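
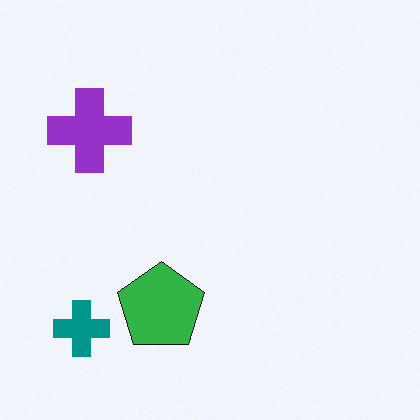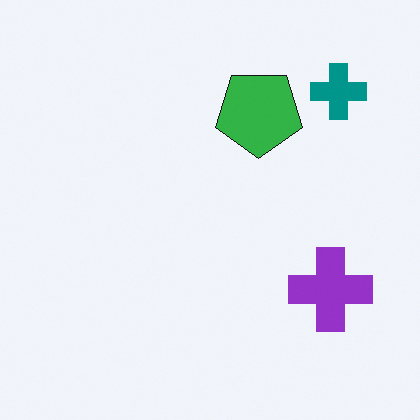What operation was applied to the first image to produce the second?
The second image is the first rotated 180°.

The teal cross sits in the bottom-left of the first image and the top-right of the second — consistent with a whole-image 180° rotation.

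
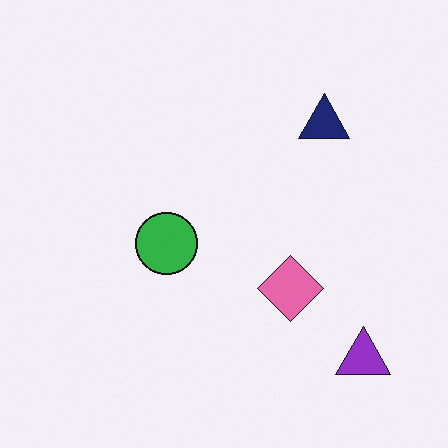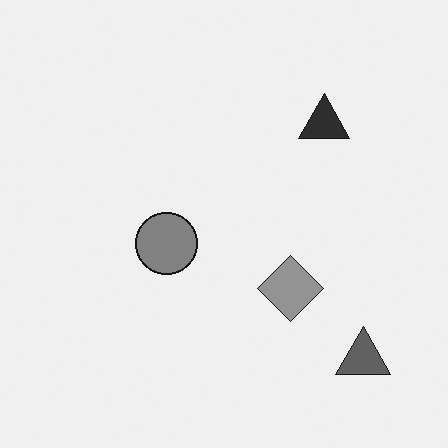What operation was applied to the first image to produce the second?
The second image is the first converted to grayscale.

All color is removed — every shape is now a shade of grey.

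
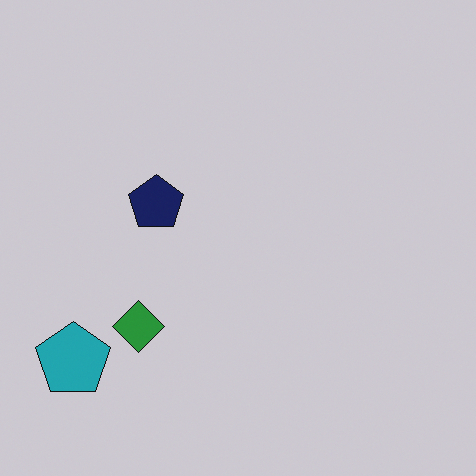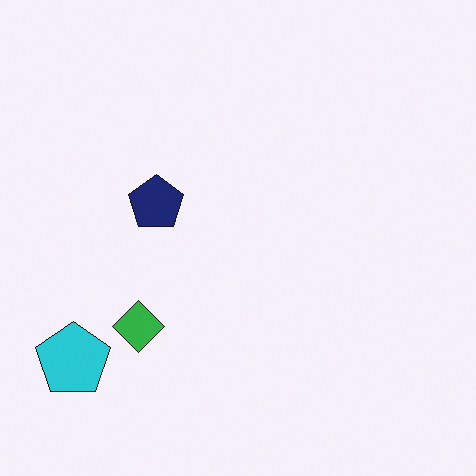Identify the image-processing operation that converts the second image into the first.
It was darkened a little.

Every pixel — background and shapes alike — is uniformly darkened.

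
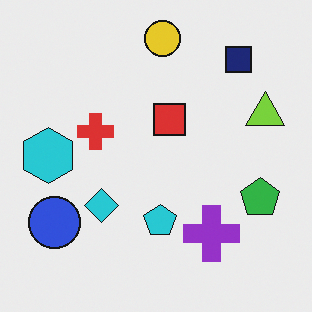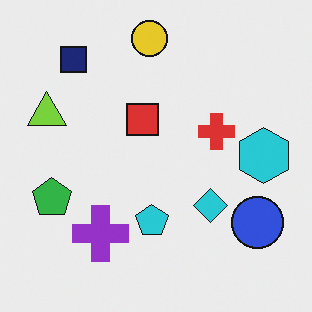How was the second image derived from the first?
It was flipped horizontally (left ↔ right).

The lime triangle is in the right of the first image and the left of the second — shapes on opposite sides of the vertical midline have swapped in a mirror flip.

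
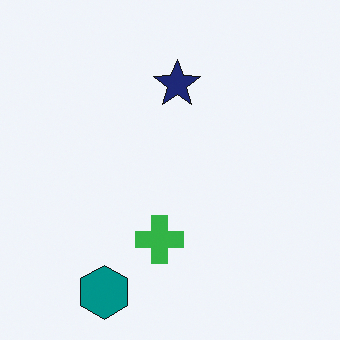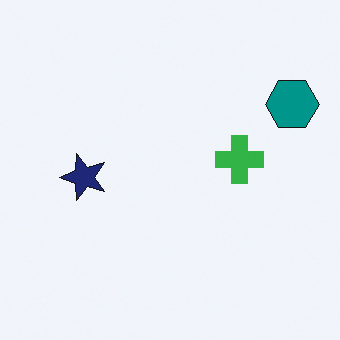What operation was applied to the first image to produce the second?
The image was transposed (reflected across the top-left ↔ bottom-right diagonal).

Shapes have swapped their row and column positions — what was in the top-right is now in the bottom-left — a diagonal reflection.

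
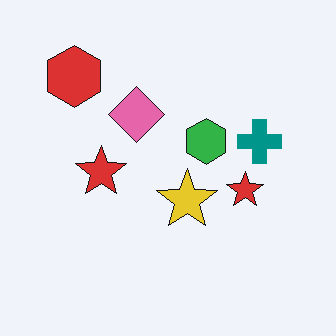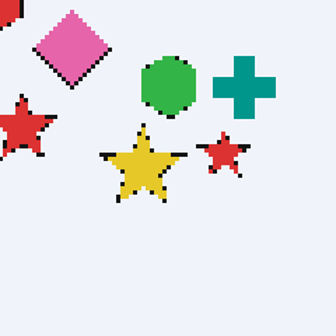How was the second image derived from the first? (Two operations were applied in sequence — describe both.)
The image was mildly pixelated, then cropped slightly and scaled back up.

Shapes are reduced to large square blocks; fine edges and outlines are lost — a downscale-then-upscale (mosaic) effect. The visible shapes are larger and the field of view is narrower; shapes near the original edges may be partly or wholly outside the frame — a crop-and-rescale.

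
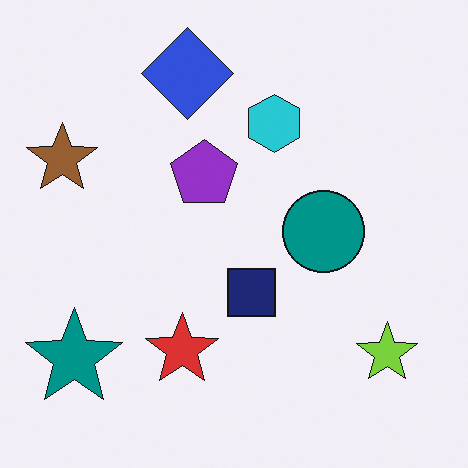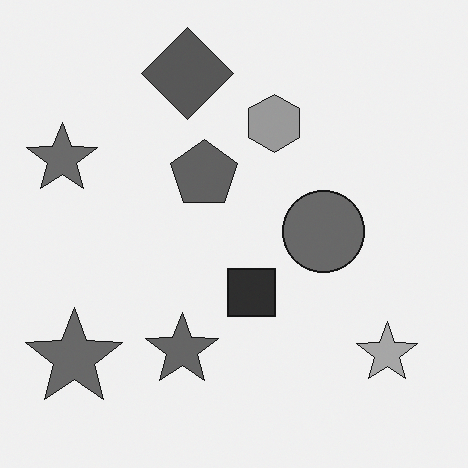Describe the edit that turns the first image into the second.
Converted to grayscale.

All color is removed — every shape is now a shade of grey.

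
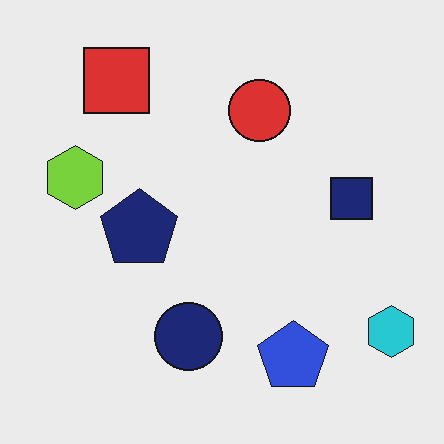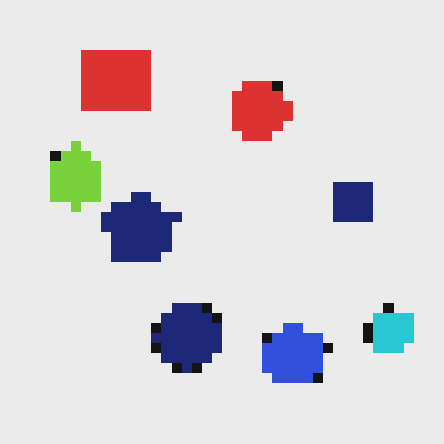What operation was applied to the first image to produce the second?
The image was coarsely pixelated.

Shapes are reduced to large square blocks; fine edges and outlines are lost — a downscale-then-upscale (mosaic) effect.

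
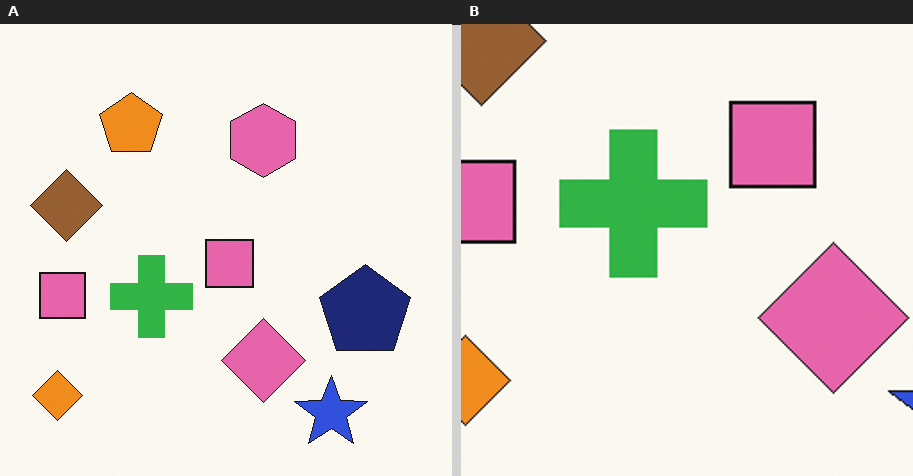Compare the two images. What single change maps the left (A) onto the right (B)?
The transformation is: cropped to a noticeably smaller region and rescaled.

The visible shapes are larger and the field of view is narrower; shapes near the original edges may be partly or wholly outside the frame — a crop-and-rescale.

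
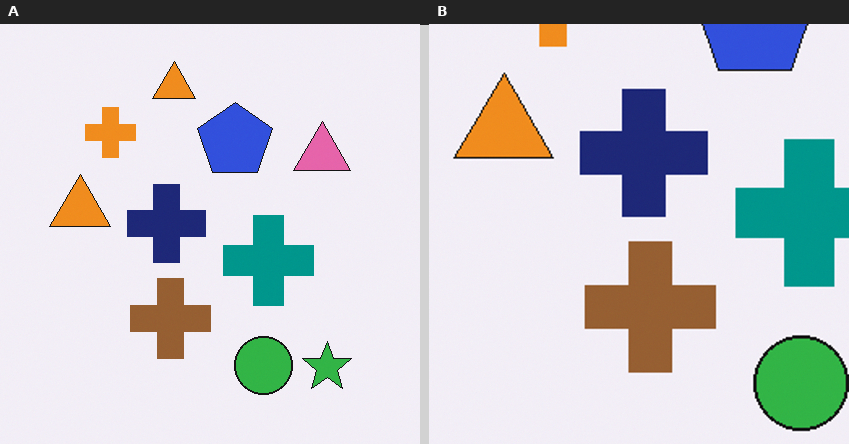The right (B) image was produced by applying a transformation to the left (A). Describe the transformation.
The transformation is: cropped to a noticeably smaller region and rescaled.

The visible shapes are larger and the field of view is narrower; shapes near the original edges may be partly or wholly outside the frame — a crop-and-rescale.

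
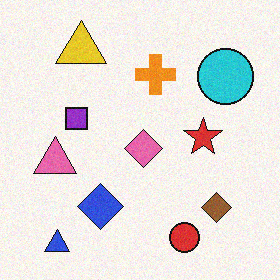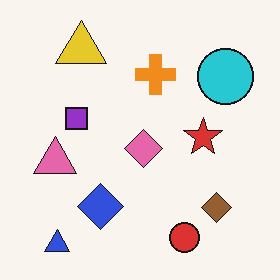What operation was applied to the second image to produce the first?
Degraded with light additive noise.

Random speckle covers the whole image, including the flat background.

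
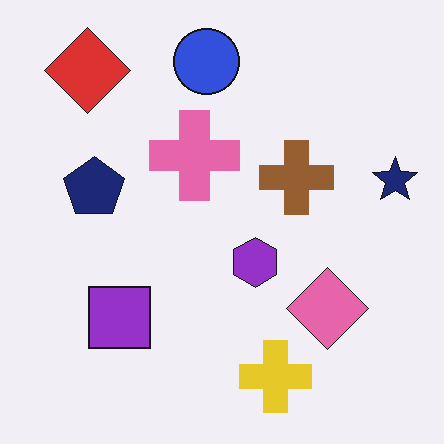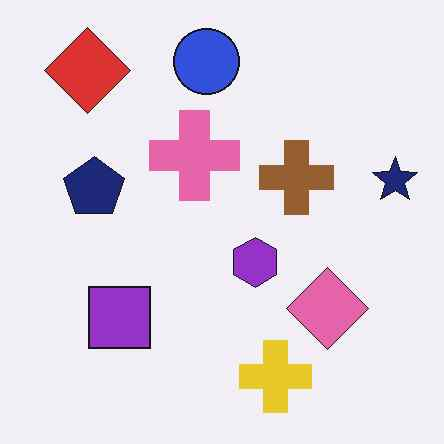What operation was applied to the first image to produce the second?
The image was given moderate JPEG compression.

Blocky 8×8 compression artifacts appear around shape edges and the flat background shows ringing — characteristic JPEG degradation.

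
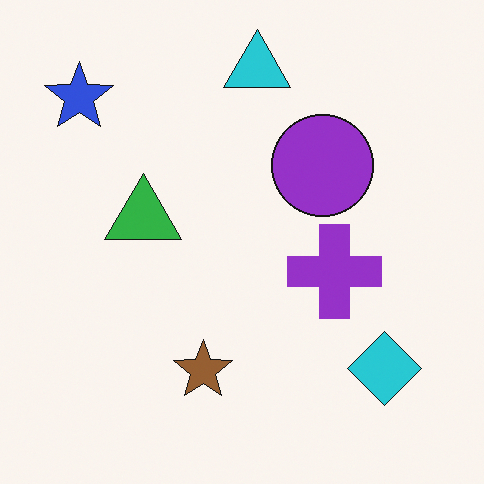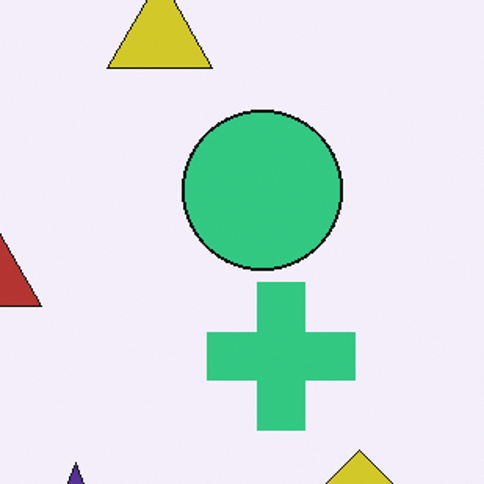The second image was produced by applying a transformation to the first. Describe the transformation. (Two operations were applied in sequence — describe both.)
Hue-shifted by a large amount, then cropped to a modestly smaller region and rescaled.

Every shape's color has rotated by the same amount around the hue wheel — a uniform hue shift. The visible shapes are larger and the field of view is narrower; shapes near the original edges may be partly or wholly outside the frame — a crop-and-rescale.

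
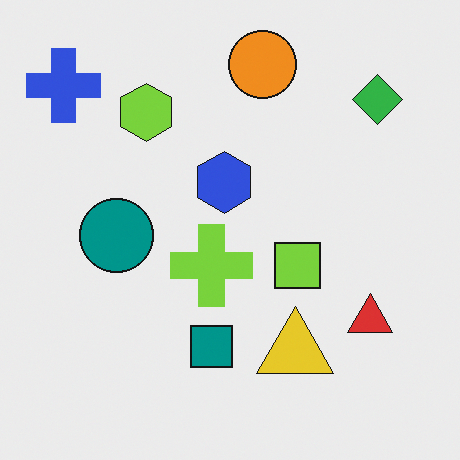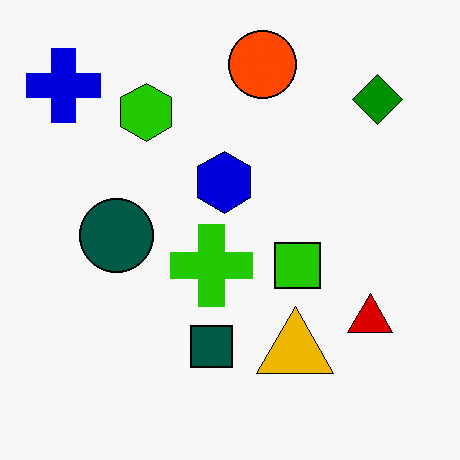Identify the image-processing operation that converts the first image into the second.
The image was given much higher contrast.

Tones are pushed away from mid-grey across the whole image — a global contrast change.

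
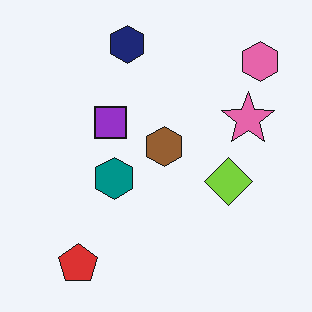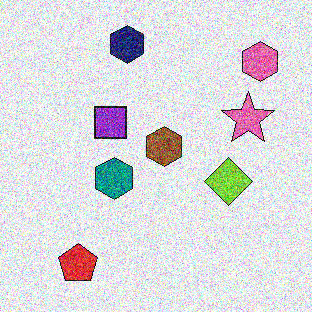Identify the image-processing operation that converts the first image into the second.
The image was degraded with heavy additive noise.

Random speckle covers the whole image, including the flat background.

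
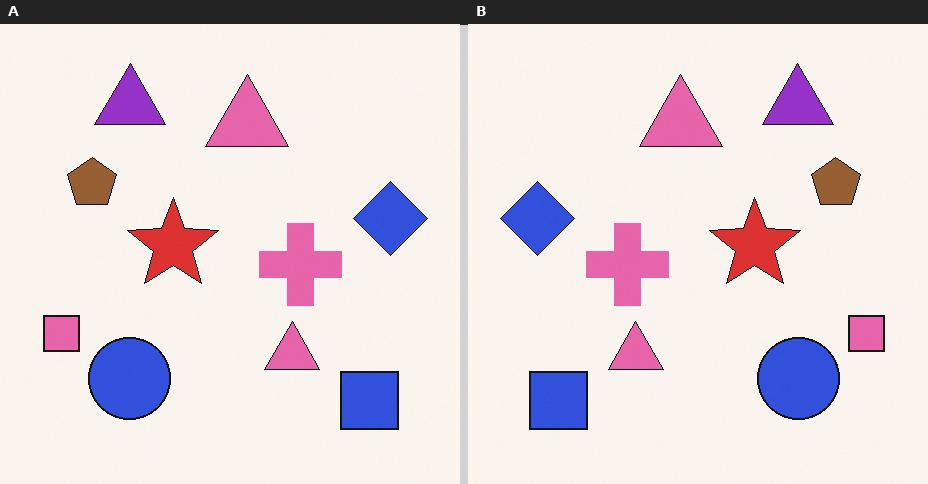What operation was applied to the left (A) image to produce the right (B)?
This is the original image flipped horizontally (left ↔ right).

The pink square is in the bottom-left of the left (A) image and the bottom-right of the right (B) — shapes on opposite sides of the vertical midline have swapped in a mirror flip.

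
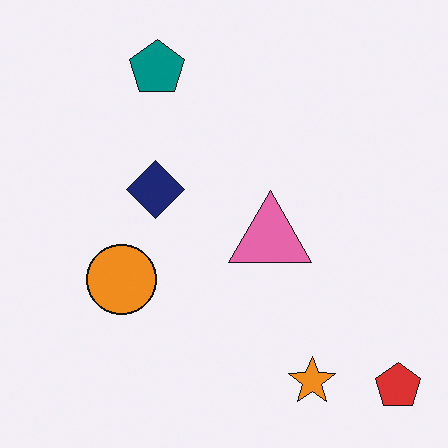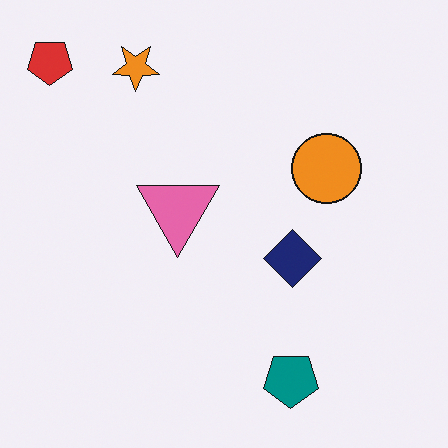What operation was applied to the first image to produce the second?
The transformation is: rotated 180°.

The red pentagon sits in the bottom-right of the first image and the top-left of the second — consistent with a whole-image 180° rotation.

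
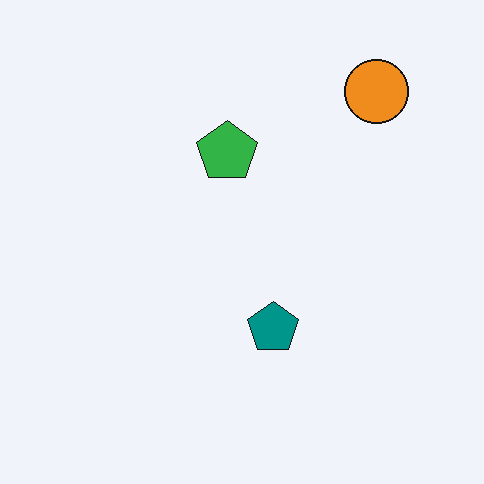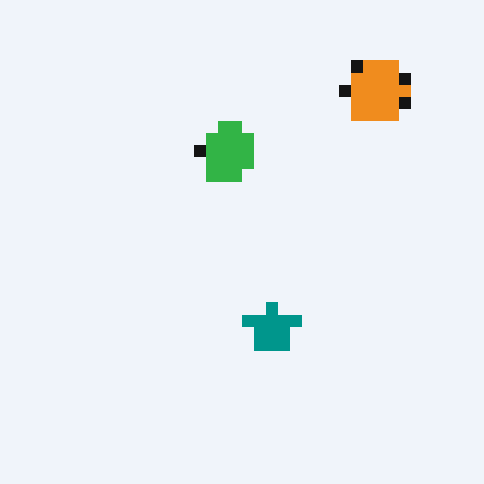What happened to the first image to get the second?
It was coarsely pixelated.

Shapes are reduced to large square blocks; fine edges and outlines are lost — a downscale-then-upscale (mosaic) effect.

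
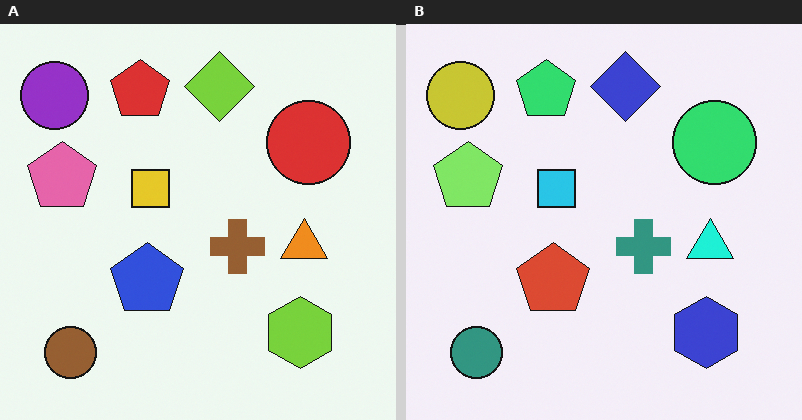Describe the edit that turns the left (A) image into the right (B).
The right (B) image is the left (A) hue-shifted by a moderate amount.

Every shape's color has rotated by the same amount around the hue wheel — a uniform hue shift.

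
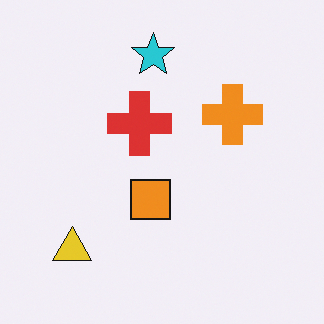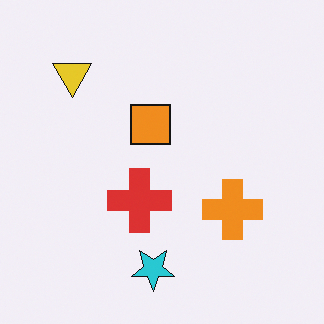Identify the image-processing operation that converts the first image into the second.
This is the original image flipped vertically (top ↔ bottom).

The cyan star is in the top of the first image and the bottom of the second — shapes on opposite sides of the horizontal midline have swapped in a mirror flip.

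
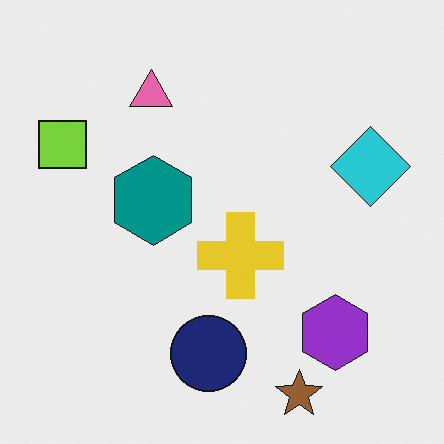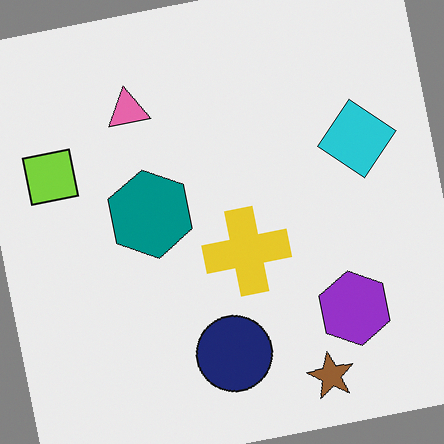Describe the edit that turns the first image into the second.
The image was rotated counter-clockwise by a small amount.

Every shape is tilted by the same angle and the image corners show triangular fill wedges — a whole-image rotation by a non-right angle.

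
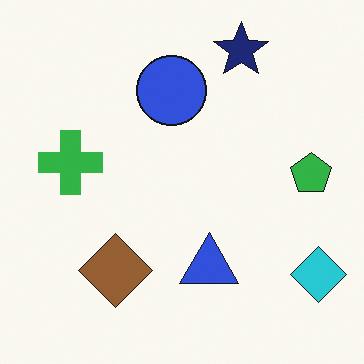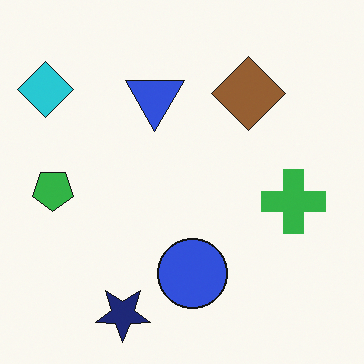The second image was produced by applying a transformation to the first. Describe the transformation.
The second image is the first rotated 180°.

The cyan diamond sits in the bottom-right of the first image and the top-left of the second — consistent with a whole-image 180° rotation.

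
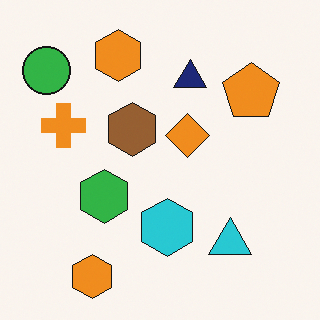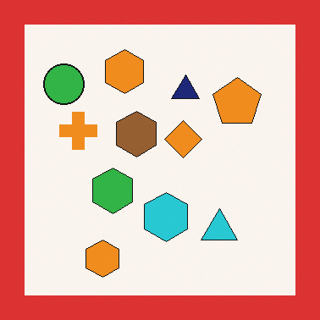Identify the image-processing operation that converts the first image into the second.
Framed with a red border.

A solid red frame runs around the edge of the second image, with the content slightly shrunk inside it.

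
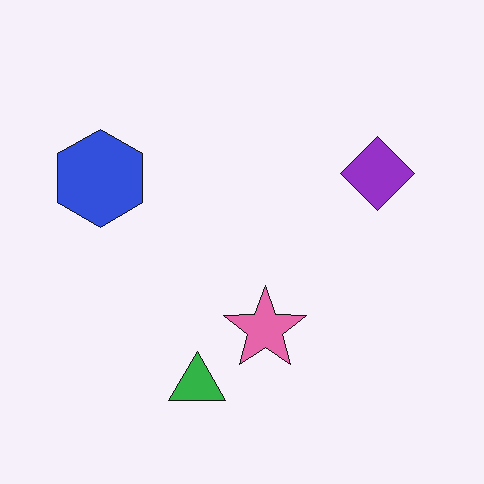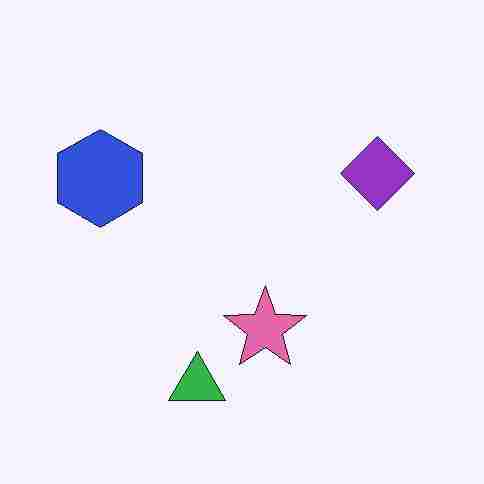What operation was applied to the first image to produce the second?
The image was degraded with heavy JPEG compression.

Blocky 8×8 compression artifacts appear around shape edges and the flat background shows ringing — characteristic JPEG degradation.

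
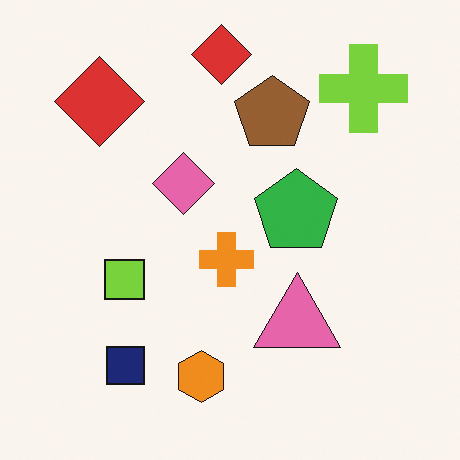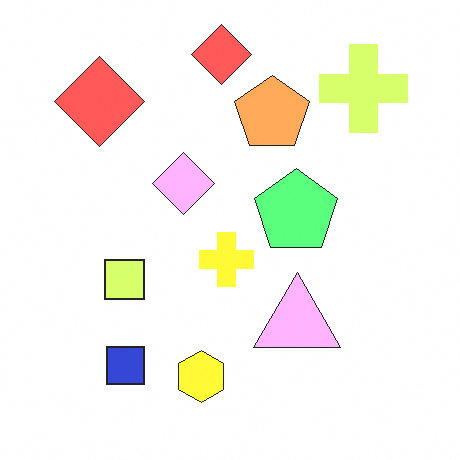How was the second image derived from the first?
The image was brightened a lot.

Every pixel — background and shapes alike — is uniformly brightened.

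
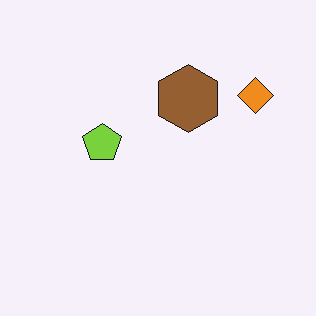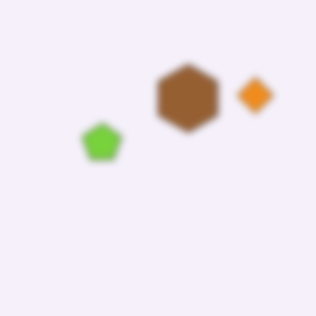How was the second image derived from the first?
This is the original image noticeably gaussian-blurred.

Shape edges and outlines are uniformly softened across the whole image.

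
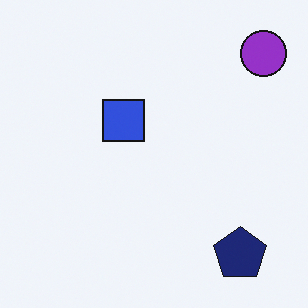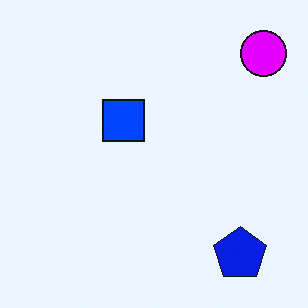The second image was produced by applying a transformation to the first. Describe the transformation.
The image was made much more vivid (saturation change).

All colors are more vivid — a global saturation change.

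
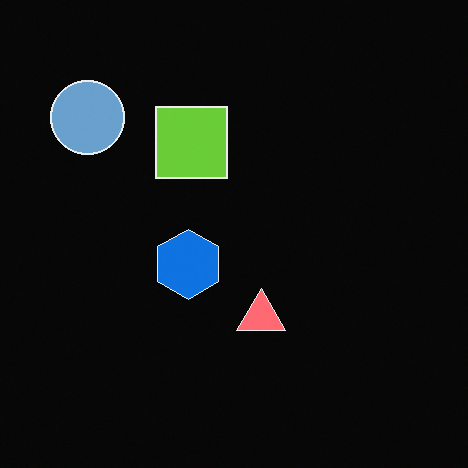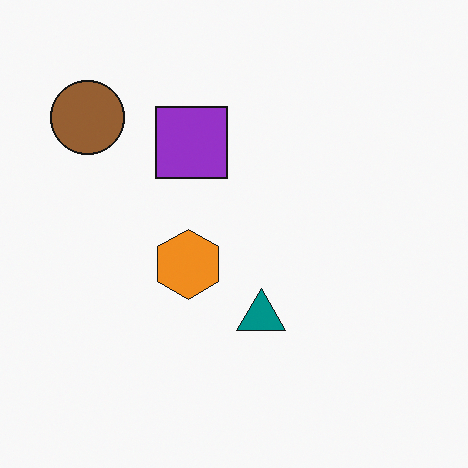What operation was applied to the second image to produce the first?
It was color-inverted (negative).

The light background has become dark and every shape's color is its complement — a photographic negative.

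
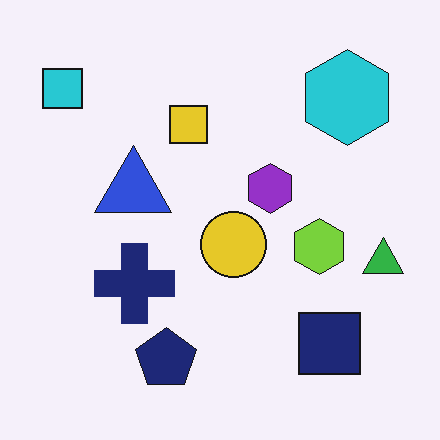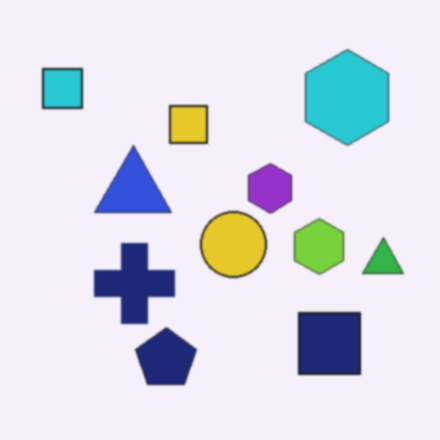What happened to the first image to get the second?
This is the original image lightly blurred.

Shape edges and outlines are uniformly softened across the whole image.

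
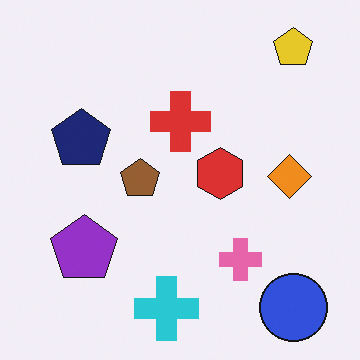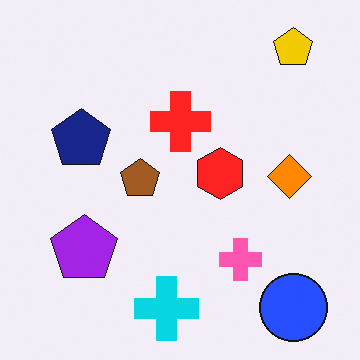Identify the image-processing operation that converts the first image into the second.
The image was slightly oversaturated.

All colors are more vivid — a global saturation change.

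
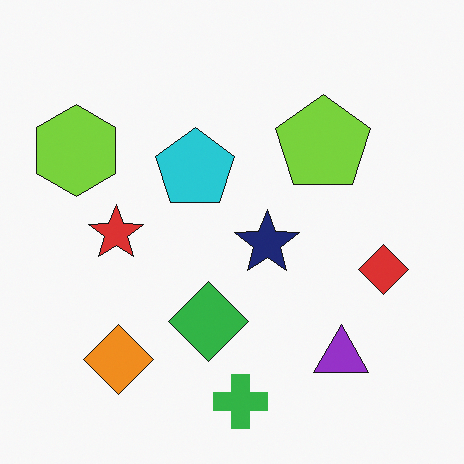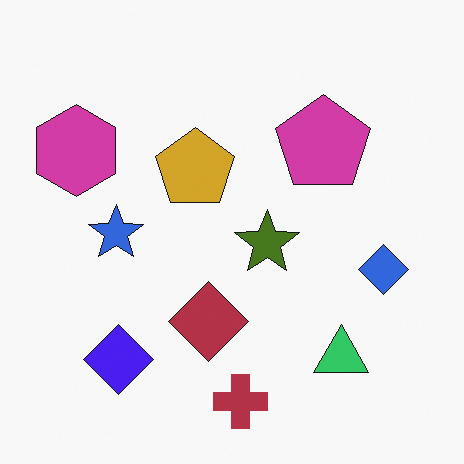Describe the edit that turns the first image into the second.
This is the original image hue-shifted by a large amount.

Every shape's color has rotated by the same amount around the hue wheel — a uniform hue shift.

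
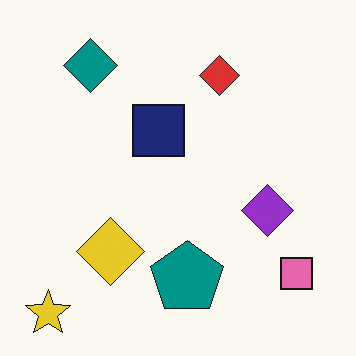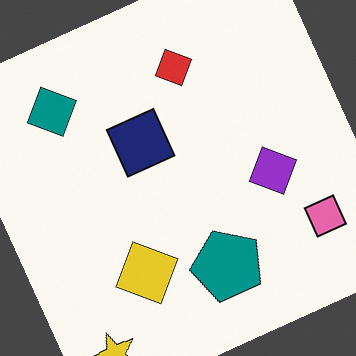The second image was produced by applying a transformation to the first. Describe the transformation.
It was rotated counter-clockwise by a moderate amount.

Every shape is tilted by the same angle and the image corners show triangular fill wedges — a whole-image rotation by a non-right angle.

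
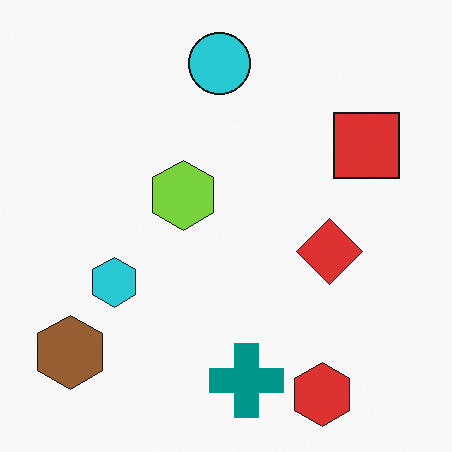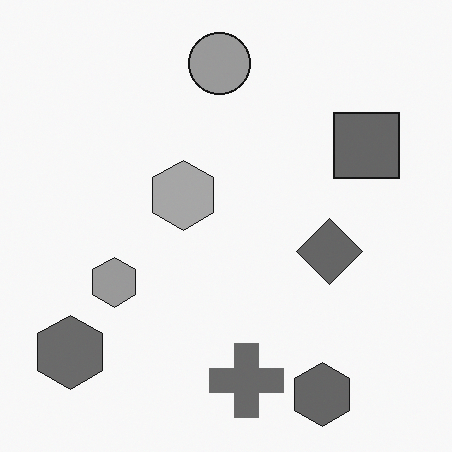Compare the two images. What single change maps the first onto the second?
The second image is the first converted to grayscale.

All color is removed — every shape is now a shade of grey.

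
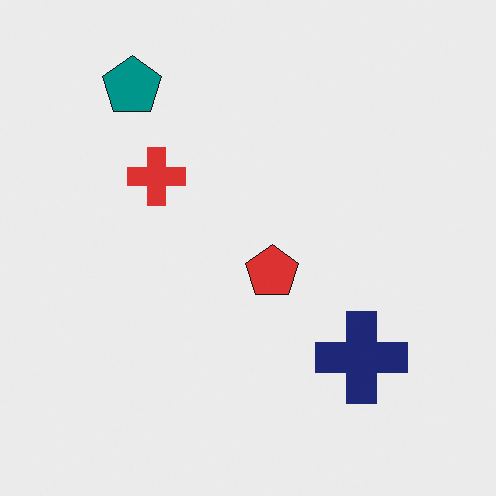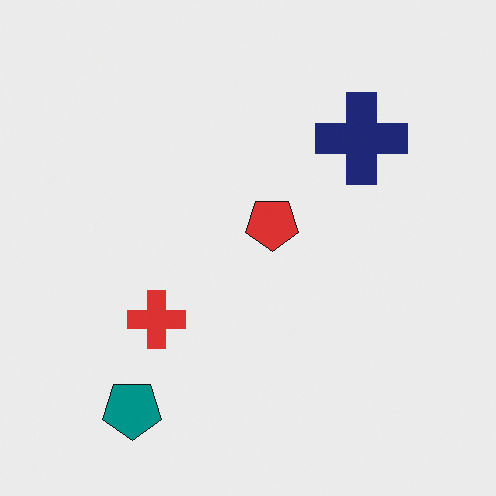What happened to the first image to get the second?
It was flipped vertically (top ↔ bottom).

The teal pentagon is in the top-left of the first image and the bottom-left of the second — shapes on opposite sides of the horizontal midline have swapped in a mirror flip.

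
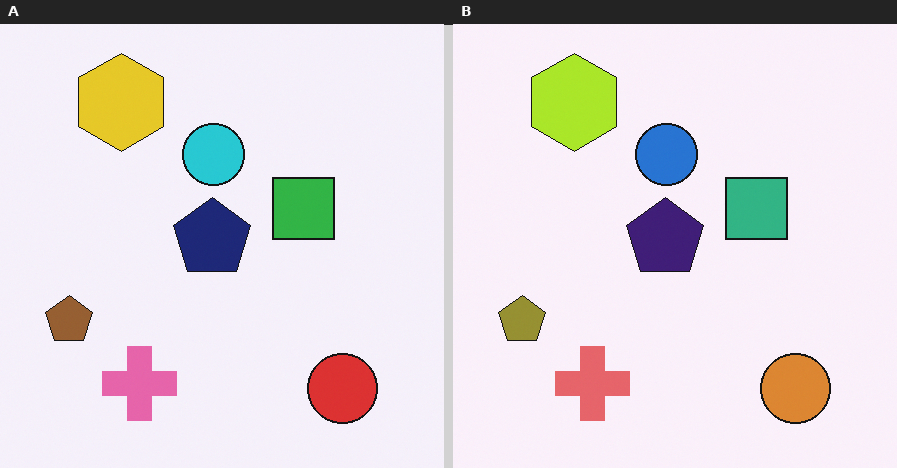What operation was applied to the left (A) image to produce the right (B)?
It was hue-shifted by a small amount.

Every shape's color has rotated by the same amount around the hue wheel — a uniform hue shift.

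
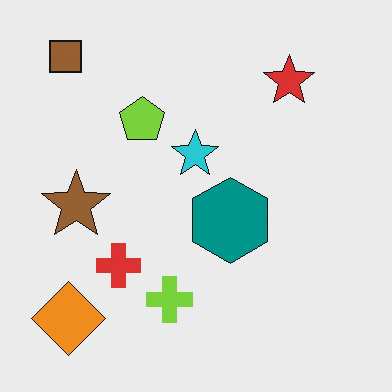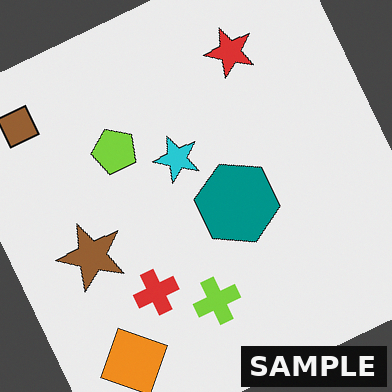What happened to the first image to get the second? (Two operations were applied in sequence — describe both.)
This is the original image rotated counter-clockwise by a moderate amount, then watermarked with the text "SAMPLE" in the lower-right corner.

Every shape is tilted by the same angle and the image corners show triangular fill wedges — a whole-image rotation by a non-right angle. A dark label reading "SAMPLE" appears in the lower-right corner.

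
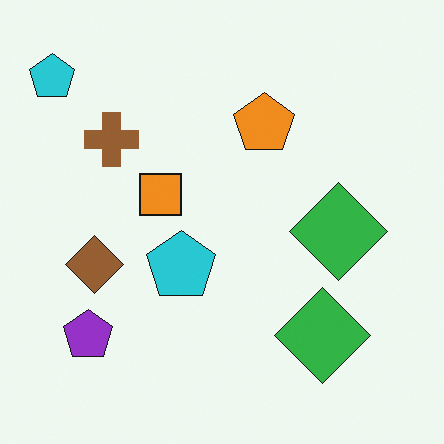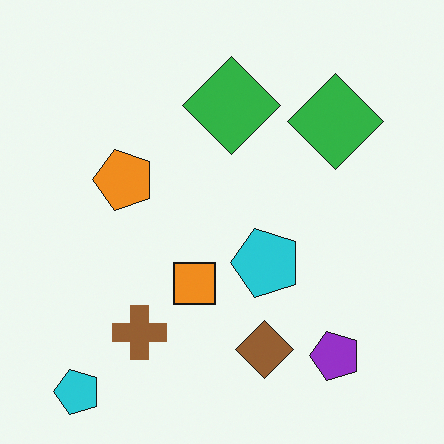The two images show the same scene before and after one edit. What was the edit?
The transformation is: rotated 90° counter-clockwise.

The purple pentagon sits in the bottom-left of the first image and the bottom-right of the second — consistent with a whole-image 90° counter-clockwise rotation.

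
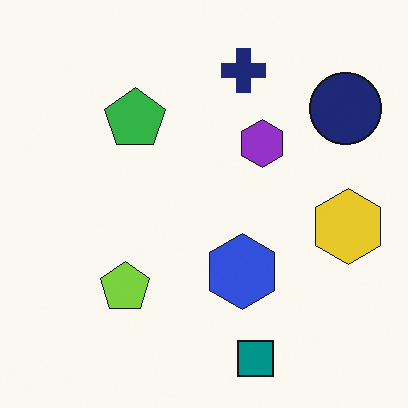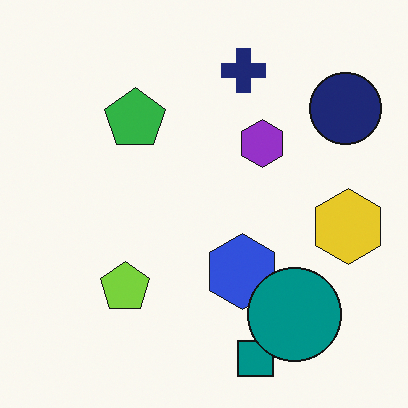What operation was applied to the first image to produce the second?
Overlaid with an additional teal circle.

A teal circle appears in the second image that is absent from the first.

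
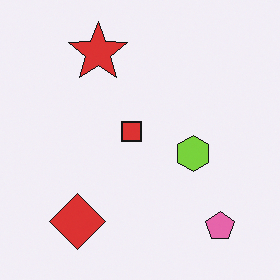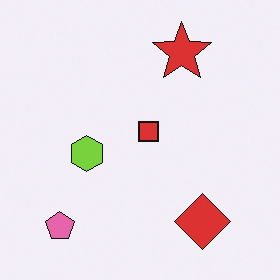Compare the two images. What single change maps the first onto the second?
The second image is the first flipped horizontally (left ↔ right).

The pink pentagon is in the bottom-right of the first image and the bottom-left of the second — shapes on opposite sides of the vertical midline have swapped in a mirror flip.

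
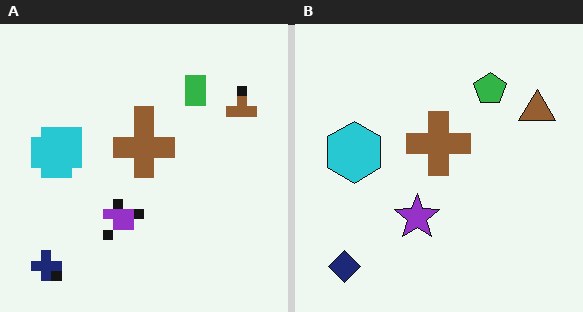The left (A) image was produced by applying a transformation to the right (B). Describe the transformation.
This is the original image coarsely pixelated.

Shapes are reduced to large square blocks; fine edges and outlines are lost — a downscale-then-upscale (mosaic) effect.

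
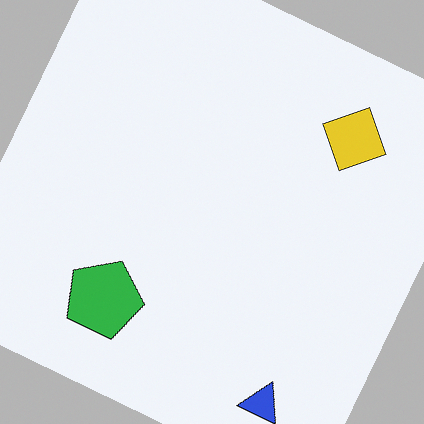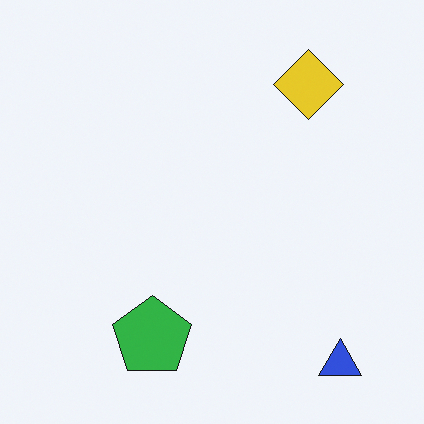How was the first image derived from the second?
The image was rotated clockwise by a moderate amount.

Every shape is tilted by the same angle and the image corners show triangular fill wedges — a whole-image rotation by a non-right angle.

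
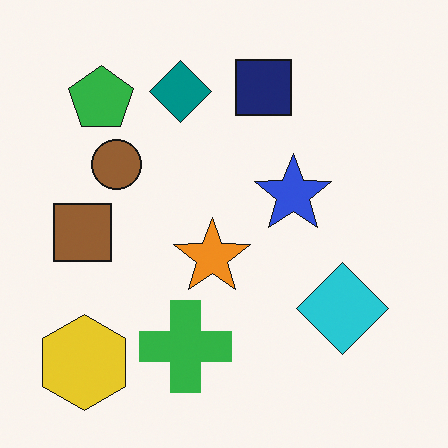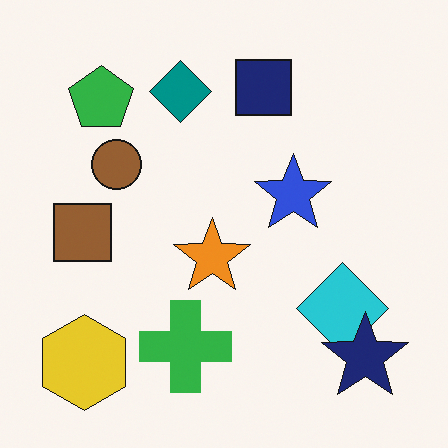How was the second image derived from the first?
Overlaid with an additional navy star.

A navy star appears in the second image that is absent from the first.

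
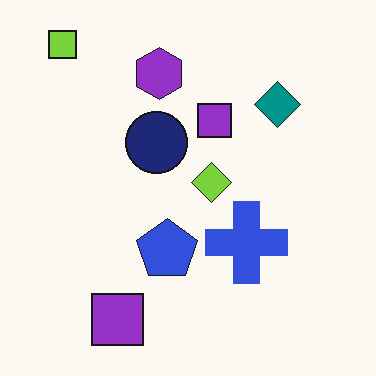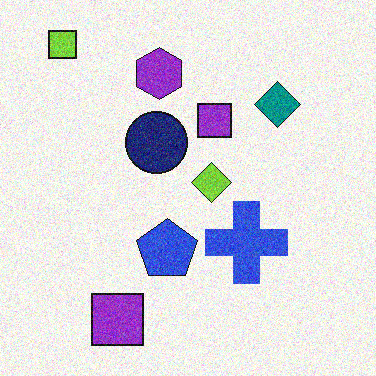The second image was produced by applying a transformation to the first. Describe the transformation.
The image was degraded with visible gaussian noise.

Random speckle covers the whole image, including the flat background.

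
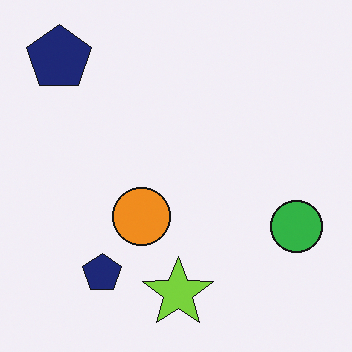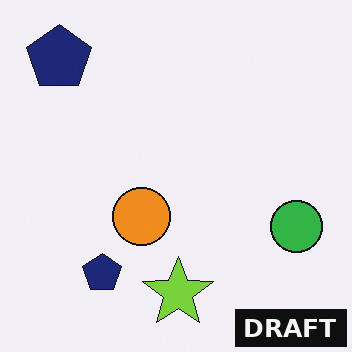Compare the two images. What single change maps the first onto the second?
This is the original image watermarked with the text "DRAFT" in the lower-right corner.

A dark label reading "DRAFT" appears in the lower-right corner.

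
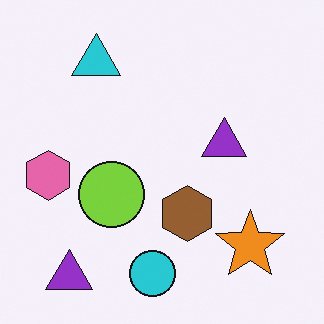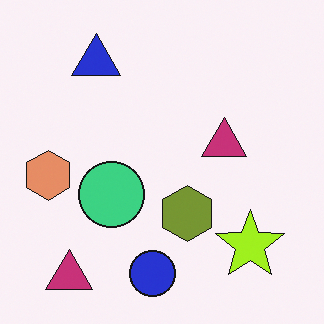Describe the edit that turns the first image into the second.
Hue-shifted slightly.

Every shape's color has rotated by the same amount around the hue wheel — a uniform hue shift.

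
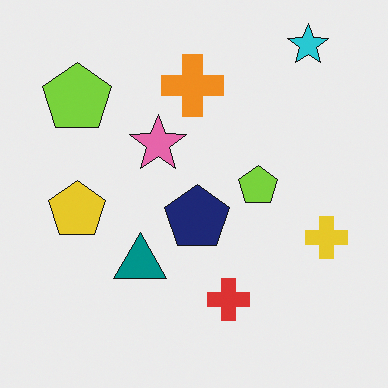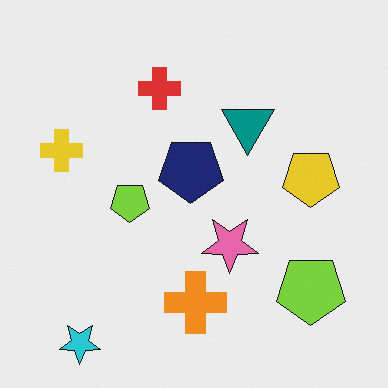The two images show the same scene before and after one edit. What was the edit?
The image was rotated 180°.

The cyan star sits in the top-right of the first image and the bottom-left of the second — consistent with a whole-image 180° rotation.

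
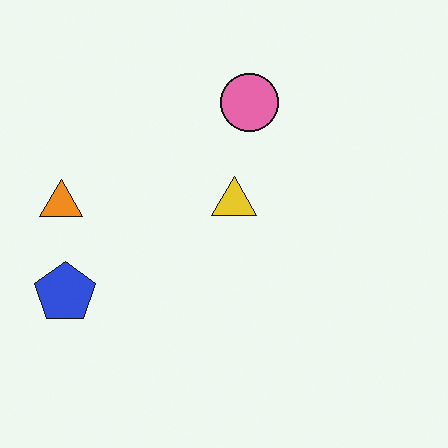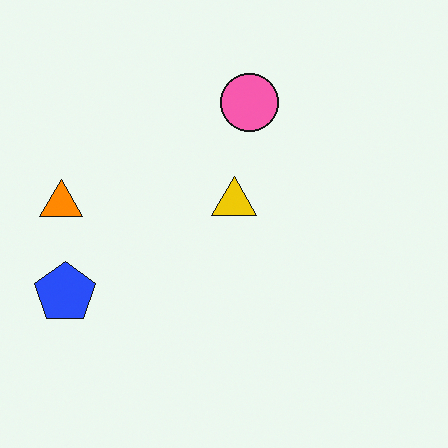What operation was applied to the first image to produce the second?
It was slightly oversaturated.

All colors are more vivid — a global saturation change.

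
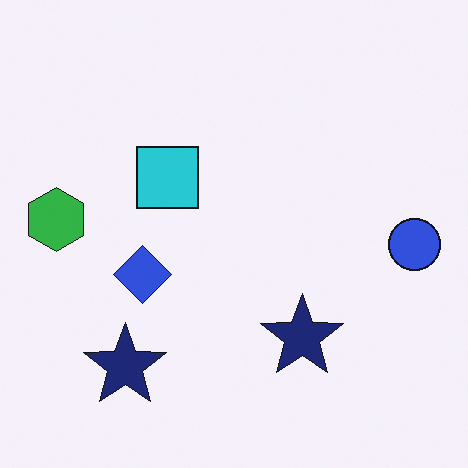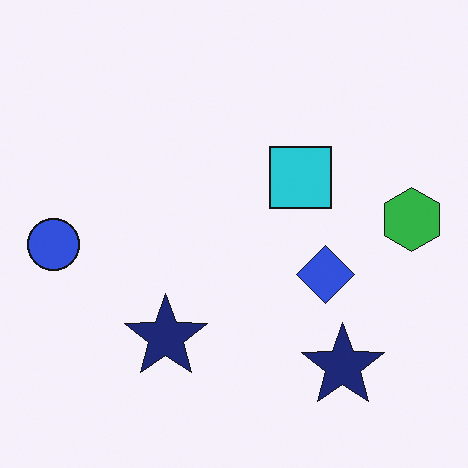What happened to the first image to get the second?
The image was flipped horizontally (left ↔ right).

The blue circle is in the right of the first image and the left of the second — shapes on opposite sides of the vertical midline have swapped in a mirror flip.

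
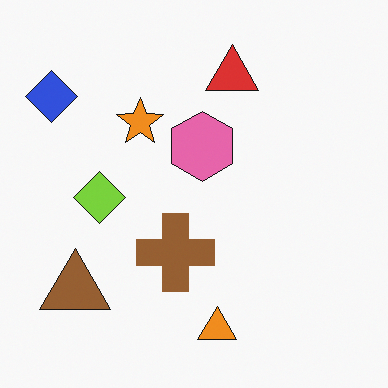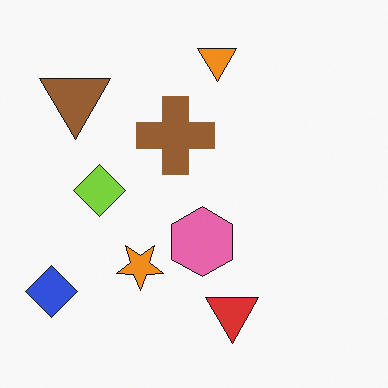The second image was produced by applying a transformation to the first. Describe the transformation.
The second image is the first flipped vertically (top ↔ bottom).

The orange triangle is in the bottom of the first image and the top of the second — shapes on opposite sides of the horizontal midline have swapped in a mirror flip.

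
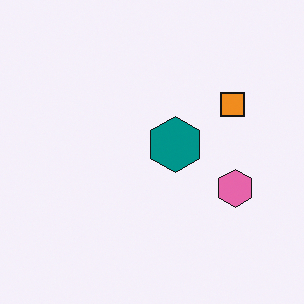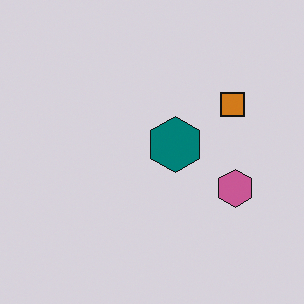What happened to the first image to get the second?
Darkened a little.

Every pixel — background and shapes alike — is uniformly darkened.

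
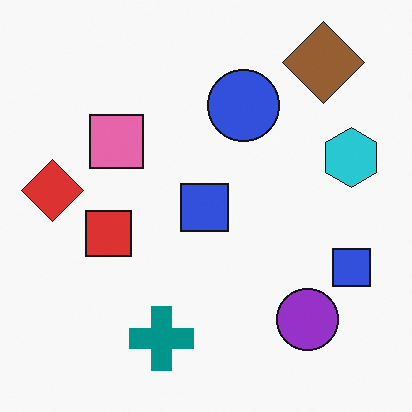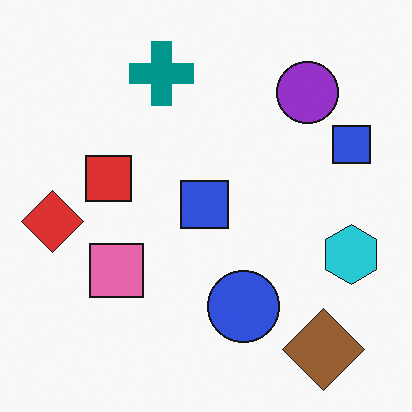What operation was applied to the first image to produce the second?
The image was flipped vertically (top ↔ bottom).

The brown diamond is in the top-right of the first image and the bottom-right of the second — shapes on opposite sides of the horizontal midline have swapped in a mirror flip.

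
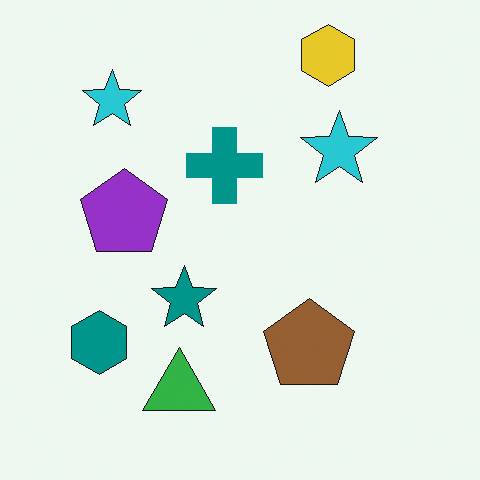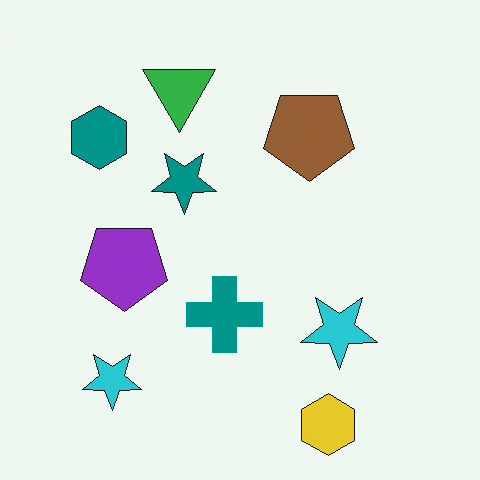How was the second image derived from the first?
This is the original image flipped vertically (top ↔ bottom).

The yellow hexagon is in the top-right of the first image and the bottom-right of the second — shapes on opposite sides of the horizontal midline have swapped in a mirror flip.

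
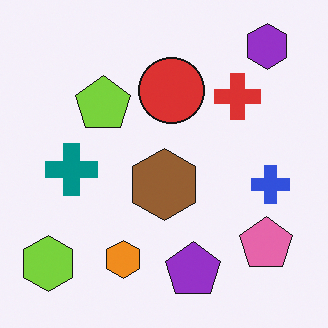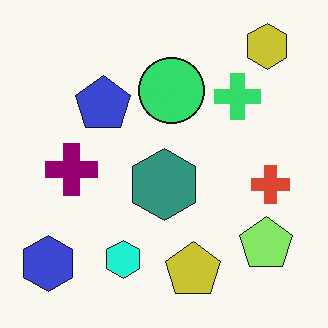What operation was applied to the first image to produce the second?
The image was hue-shifted through roughly a third of the color wheel.

Every shape's color has rotated by the same amount around the hue wheel — a uniform hue shift.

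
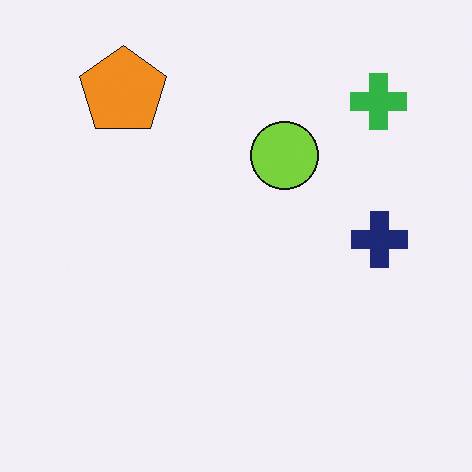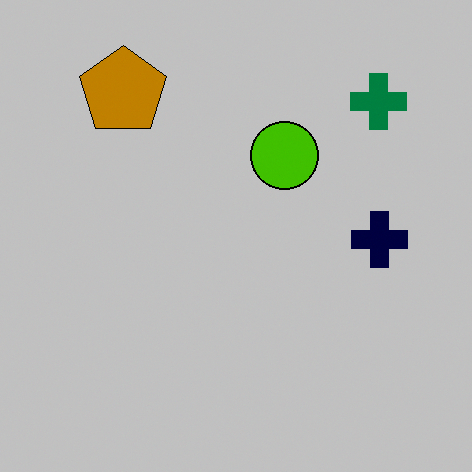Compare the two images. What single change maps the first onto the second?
The transformation is: heavily posterized to just a handful of flat colors.

Each flat color has snapped to a coarser quantized level — most visibly, the near-white background has dropped to a flat grey.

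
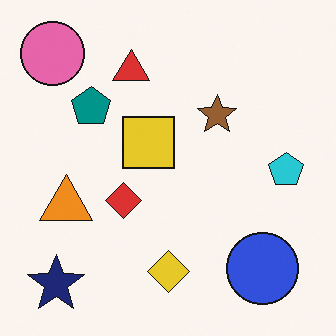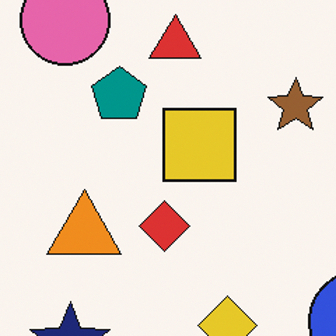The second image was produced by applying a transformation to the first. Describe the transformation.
The second image is the first cropped to a modestly smaller region and rescaled.

The visible shapes are larger and the field of view is narrower; shapes near the original edges may be partly or wholly outside the frame — a crop-and-rescale.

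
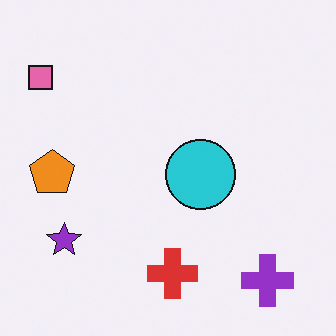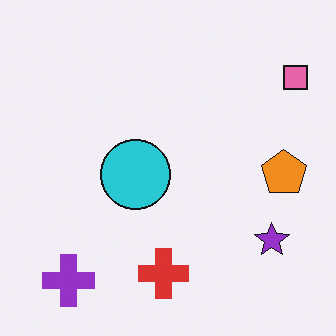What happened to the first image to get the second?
Flipped horizontally (left ↔ right).

The pink square is in the top-left of the first image and the top-right of the second — shapes on opposite sides of the vertical midline have swapped in a mirror flip.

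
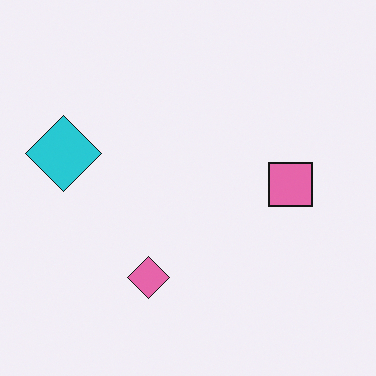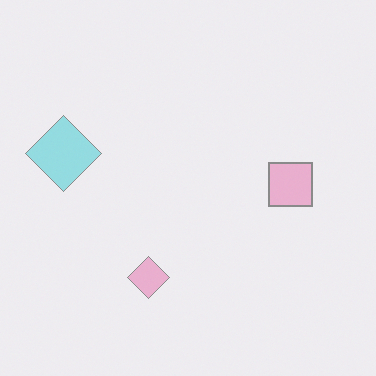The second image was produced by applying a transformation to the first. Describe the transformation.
The transformation is: washed out (contrast reduced).

Tones are pushed toward mid-grey across the whole image — a global contrast change.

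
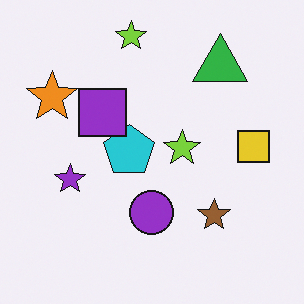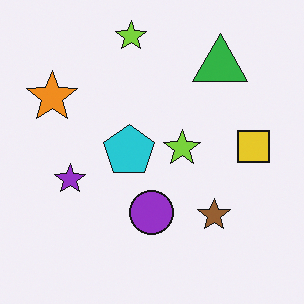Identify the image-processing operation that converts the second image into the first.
Overlaid with an additional purple square.

A purple square appears in the first image that is absent from the second.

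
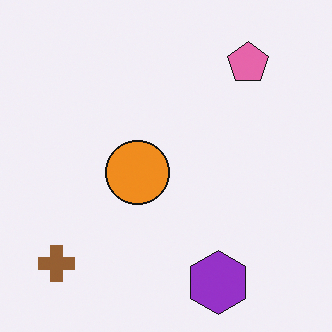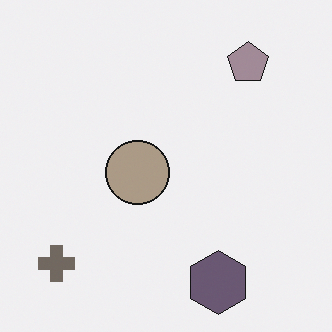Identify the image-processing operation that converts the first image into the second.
The transformation is: heavily desaturated.

All colors are more muted and greyish — a global saturation change.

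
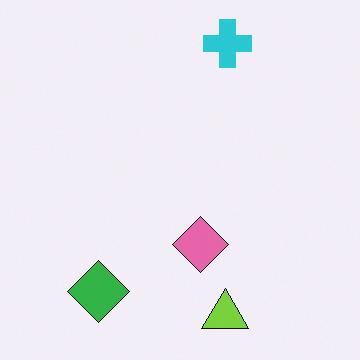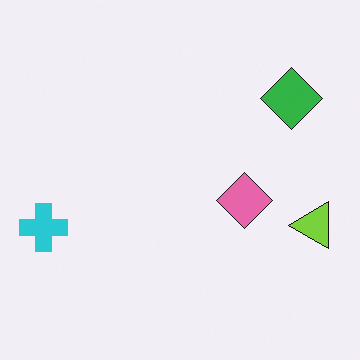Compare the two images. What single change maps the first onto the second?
The second image is the first transposed (reflected across the top-left ↔ bottom-right diagonal).

Shapes have swapped their row and column positions — what was in the top-right is now in the bottom-left — a diagonal reflection.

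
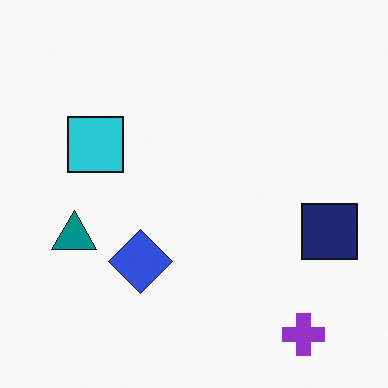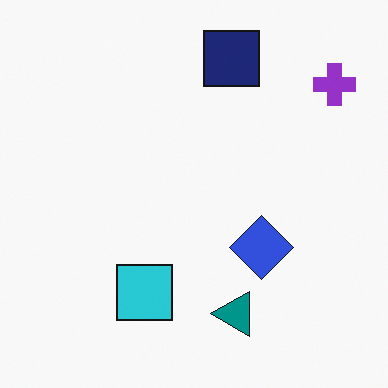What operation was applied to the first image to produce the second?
It was rotated 90° counter-clockwise.

The purple cross sits in the bottom-right of the first image and the top-right of the second — consistent with a whole-image 90° counter-clockwise rotation.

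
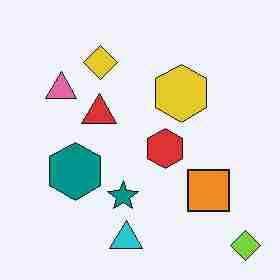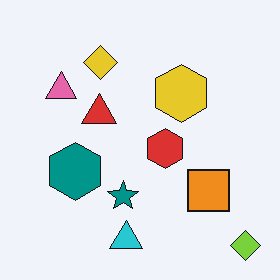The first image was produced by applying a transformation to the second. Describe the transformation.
This is the original image degraded with heavy JPEG compression.

Blocky 8×8 compression artifacts appear around shape edges and the flat background shows ringing — characteristic JPEG degradation.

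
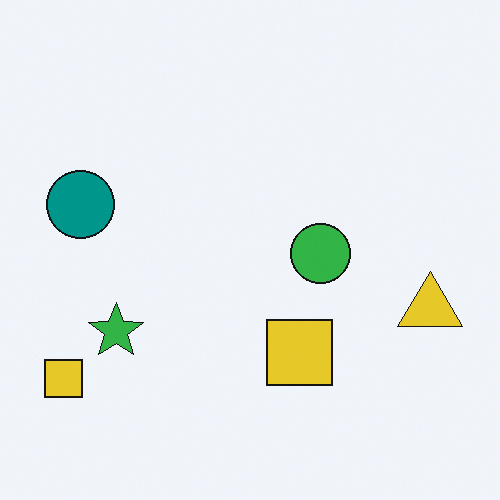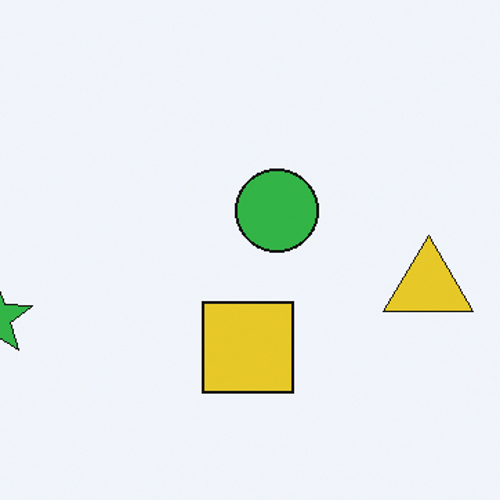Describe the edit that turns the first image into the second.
The image was cropped to a modestly smaller region and rescaled.

The visible shapes are larger and the field of view is narrower; shapes near the original edges may be partly or wholly outside the frame — a crop-and-rescale.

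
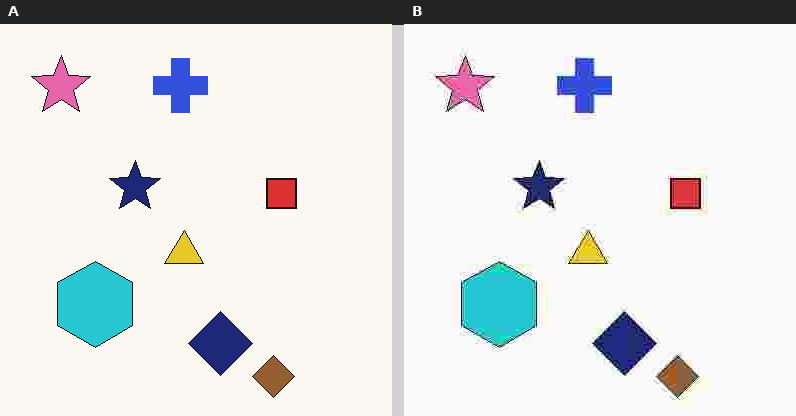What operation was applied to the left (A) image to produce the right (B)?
It was heavily JPEG-compressed with obvious blocking artifacts.

Blocky 8×8 compression artifacts appear around shape edges and the flat background shows ringing — characteristic JPEG degradation.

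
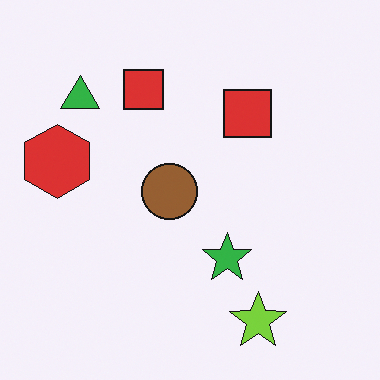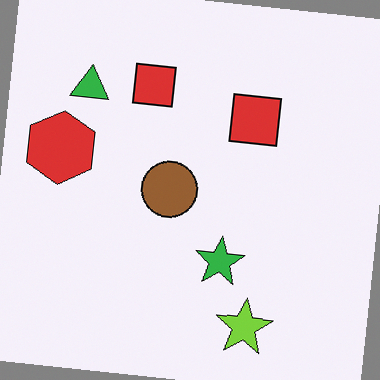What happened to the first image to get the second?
This is the original image rotated clockwise by a slight angle.

Every shape is tilted by the same angle and the image corners show triangular fill wedges — a whole-image rotation by a non-right angle.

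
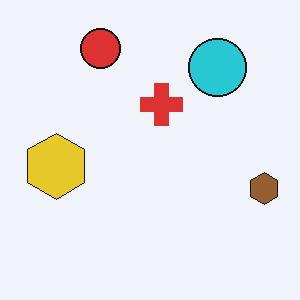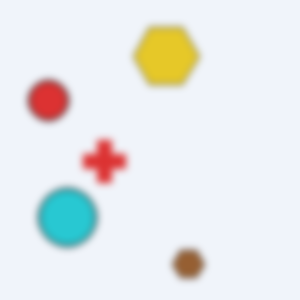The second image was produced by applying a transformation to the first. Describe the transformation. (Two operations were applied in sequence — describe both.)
The transformation is: noticeably gaussian-blurred, then transposed (reflected across the top-left ↔ bottom-right diagonal).

Shape edges and outlines are uniformly softened across the whole image. Shapes have swapped their row and column positions — what was in the top-right is now in the bottom-left — a diagonal reflection.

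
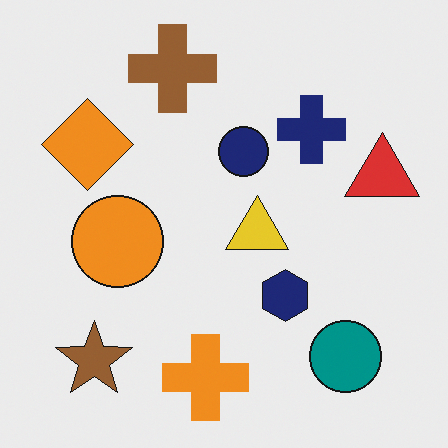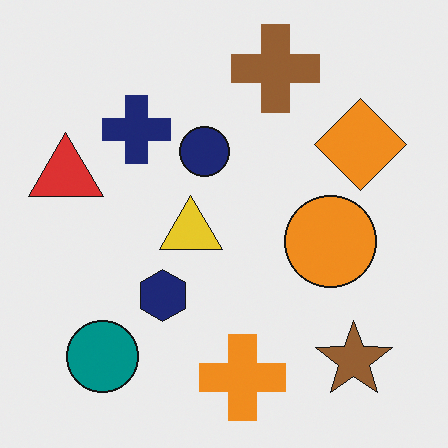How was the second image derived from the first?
It was flipped horizontally (left ↔ right).

The red triangle is in the right of the first image and the left of the second — shapes on opposite sides of the vertical midline have swapped in a mirror flip.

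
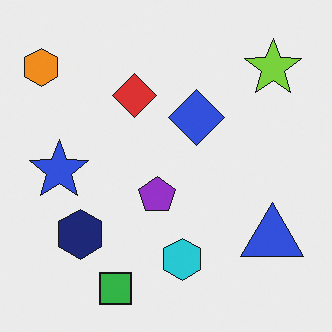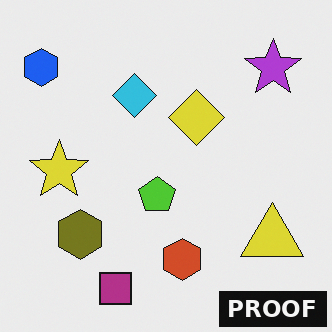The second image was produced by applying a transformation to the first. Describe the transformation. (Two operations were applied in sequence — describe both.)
It was hue-shifted through roughly half the color wheel, then watermarked with the text "PROOF" in the lower-right corner.

Every shape's color has rotated by the same amount around the hue wheel — a uniform hue shift. A dark label reading "PROOF" appears in the lower-right corner.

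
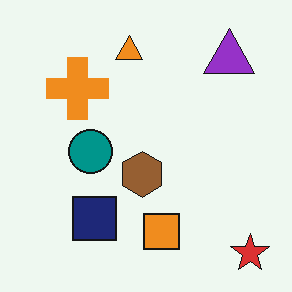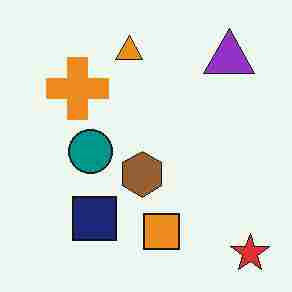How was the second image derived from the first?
The transformation is: heavily JPEG-compressed with obvious blocking artifacts.

Blocky 8×8 compression artifacts appear around shape edges and the flat background shows ringing — characteristic JPEG degradation.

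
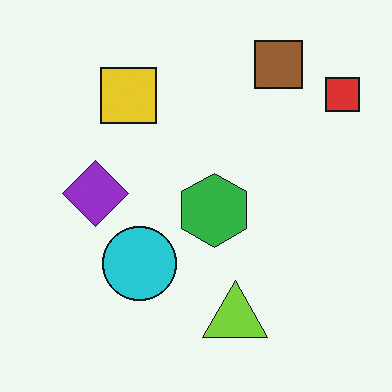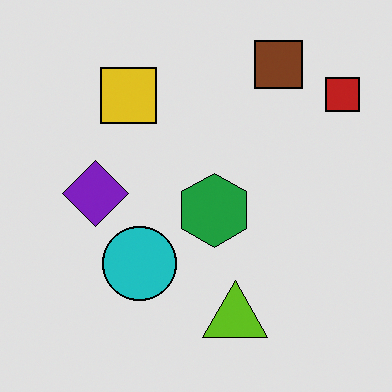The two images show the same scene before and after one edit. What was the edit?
The image was posterized to a reduced palette.

Each flat color has snapped to a coarser quantized level — most visibly, the near-white background has dropped to a flat grey.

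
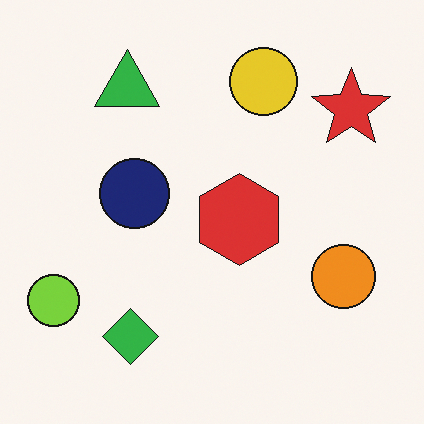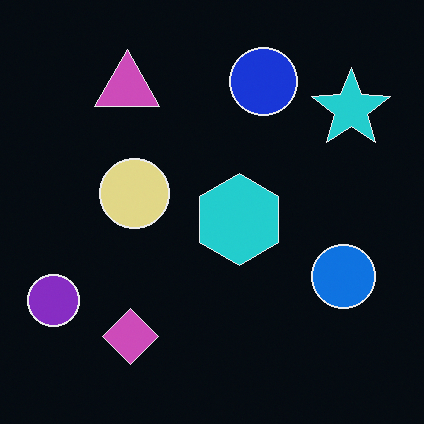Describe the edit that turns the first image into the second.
It was color-inverted (negative).

The light background has become dark and every shape's color is its complement — a photographic negative.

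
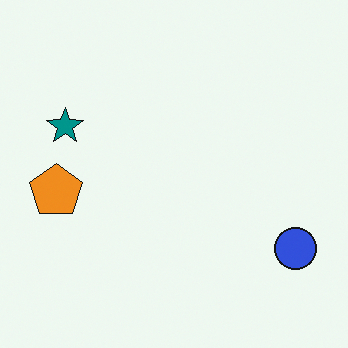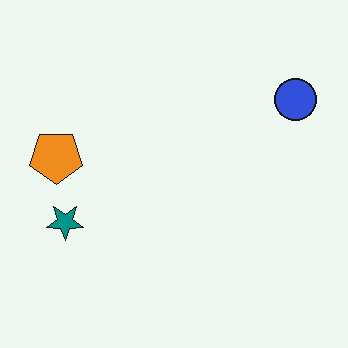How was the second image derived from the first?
Flipped vertically (top ↔ bottom).

The blue circle is in the bottom-right of the first image and the top-right of the second — shapes on opposite sides of the horizontal midline have swapped in a mirror flip.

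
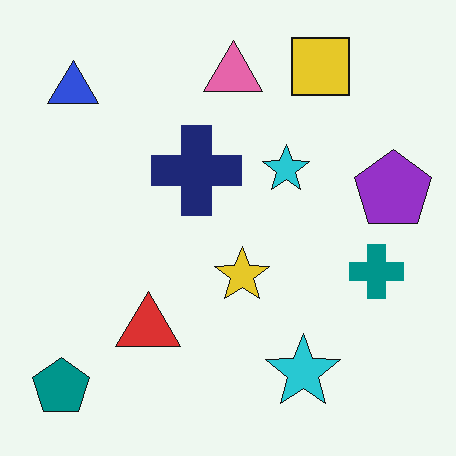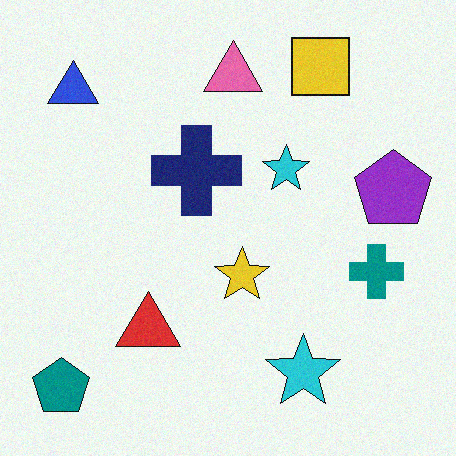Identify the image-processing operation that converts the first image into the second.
This is the original image degraded with a light layer of grain.

Random speckle covers the whole image, including the flat background.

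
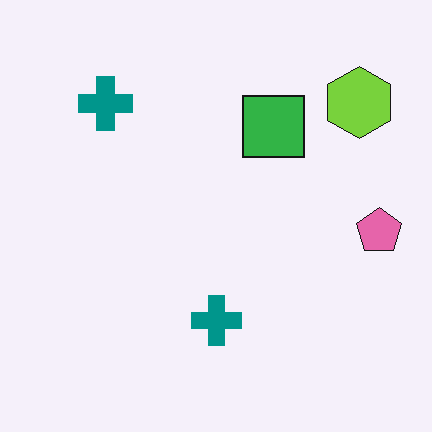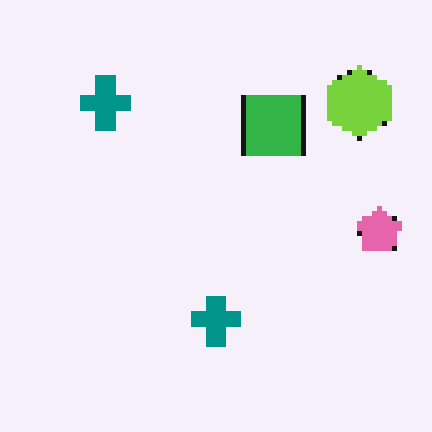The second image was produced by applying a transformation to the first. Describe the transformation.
The second image is the first lightly pixelated (a mild mosaic effect).

Shapes are reduced to large square blocks; fine edges and outlines are lost — a downscale-then-upscale (mosaic) effect.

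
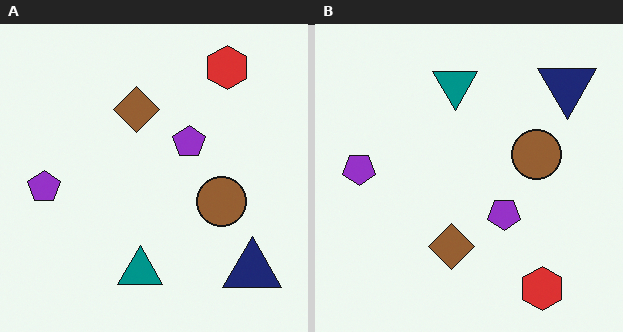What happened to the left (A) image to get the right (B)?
The image was flipped vertically (top ↔ bottom).

The red hexagon is in the top-right of the left (A) image and the bottom-right of the right (B) — shapes on opposite sides of the horizontal midline have swapped in a mirror flip.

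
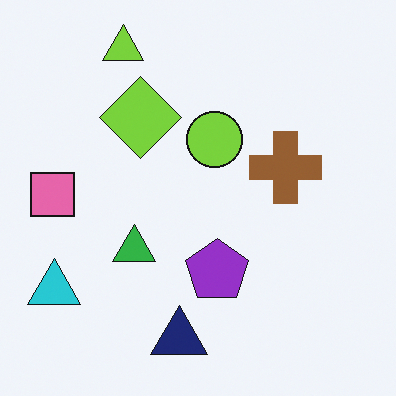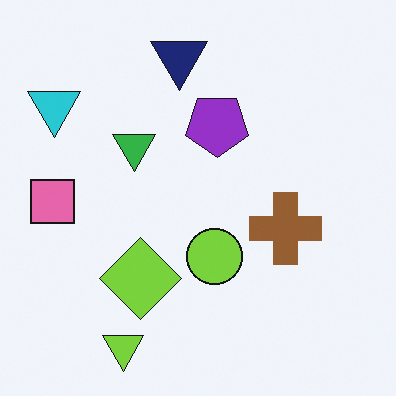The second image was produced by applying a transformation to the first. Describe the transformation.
The image was flipped vertically (top ↔ bottom).

The lime triangle is in the top-left of the first image and the bottom-left of the second — shapes on opposite sides of the horizontal midline have swapped in a mirror flip.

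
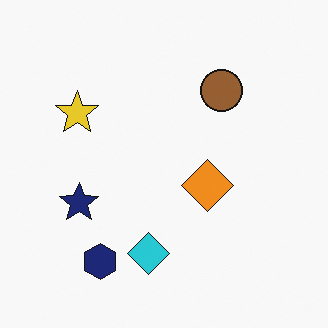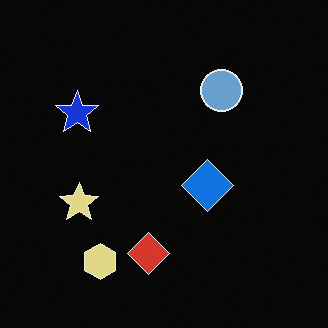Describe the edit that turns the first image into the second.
It was color-inverted (negative).

The light background has become dark and every shape's color is its complement — a photographic negative.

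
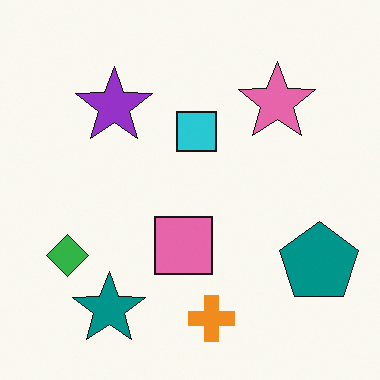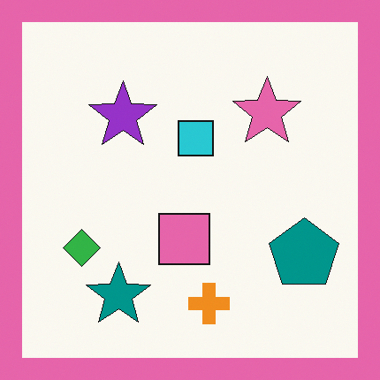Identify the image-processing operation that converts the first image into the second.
Framed with a pink border.

A solid pink frame runs around the edge of the second image, with the content slightly shrunk inside it.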